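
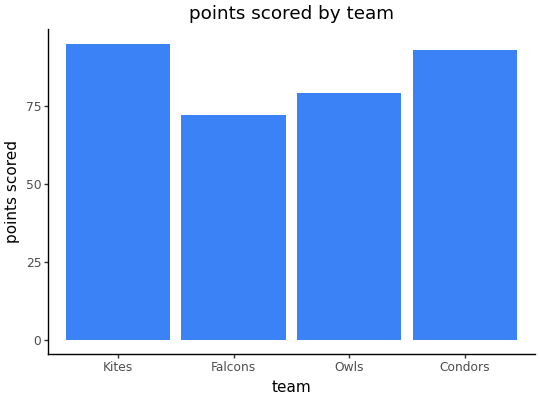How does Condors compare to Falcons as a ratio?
Condors ≈ 90, Falcons ≈ 70; 90/70 ≈ 1.29.

≈ 1.29×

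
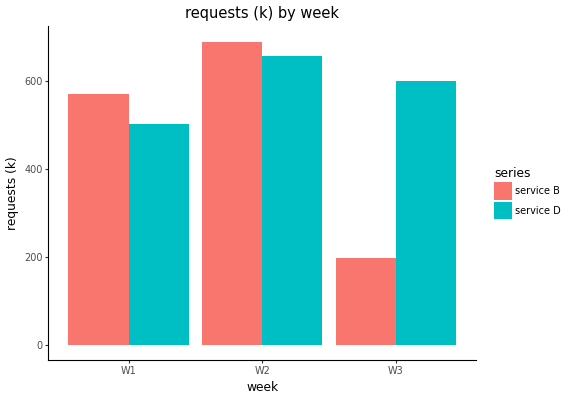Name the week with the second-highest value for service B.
Top 3 for service B: W2 ≈ 700, W1 ≈ 600, W3 ≈ 200.

W1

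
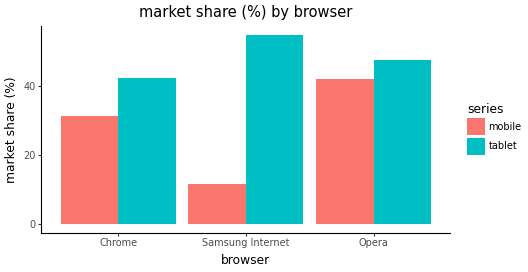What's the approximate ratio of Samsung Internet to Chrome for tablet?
Samsung Internet ≈ 55, Chrome ≈ 40; 55/40 ≈ 1.38.

≈ 1.38×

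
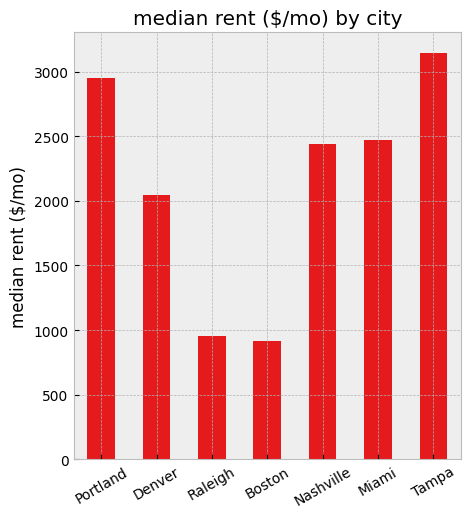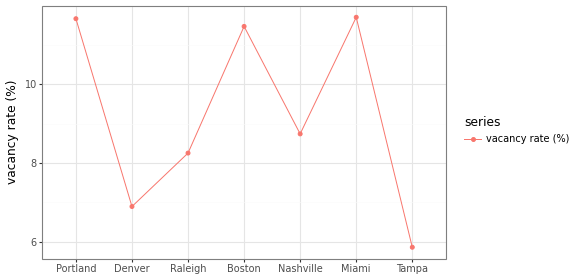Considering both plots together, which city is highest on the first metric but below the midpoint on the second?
Tampa

Chart 2 median vacancy rate (%) ≈ 8; below-median cities: Denver, Raleigh, Tampa. Among those, Tampa has the highest median rent ($/mo) (≈ 3000).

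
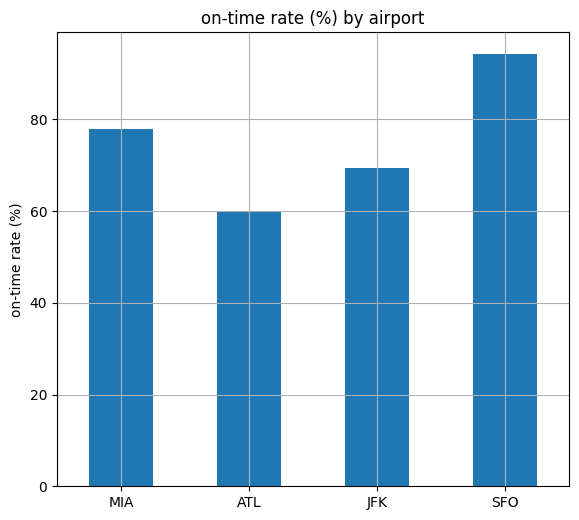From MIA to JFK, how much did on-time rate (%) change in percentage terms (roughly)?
≈ -12.5%

MIA ≈ 80, JFK ≈ 70; (70 − 80) / 80 ≈ -12.5%.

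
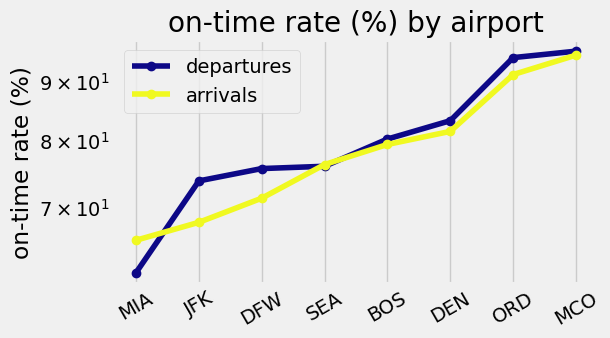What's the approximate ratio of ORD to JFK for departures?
≈ 1.27×

ORD ≈ 95, JFK ≈ 75; 95/75 ≈ 1.27.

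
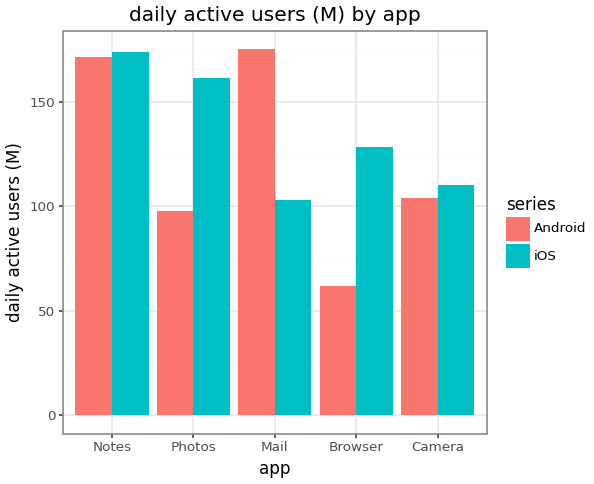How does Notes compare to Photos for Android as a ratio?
≈ 1.8×

Notes ≈ 180, Photos ≈ 100; 180/100 ≈ 1.8.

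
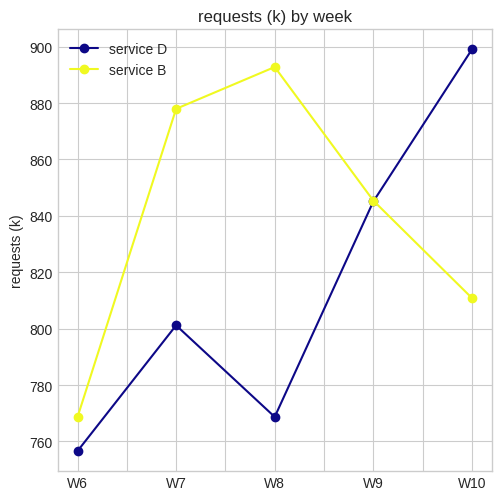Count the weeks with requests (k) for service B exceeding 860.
2

Above 860: W7, W8.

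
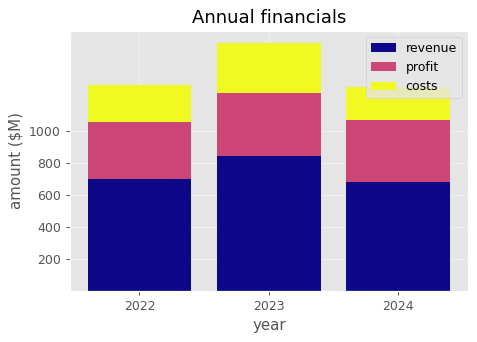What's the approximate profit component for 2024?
≈ 400

profit top ≈ 1000, bottom ≈ 600; segment ≈ 400.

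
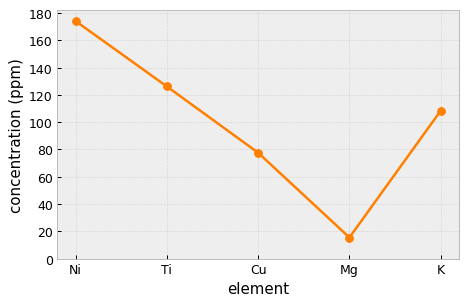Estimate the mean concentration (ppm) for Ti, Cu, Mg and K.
≈ 80

(120 + 80 + 20 + 100) / 4 ≈ 80.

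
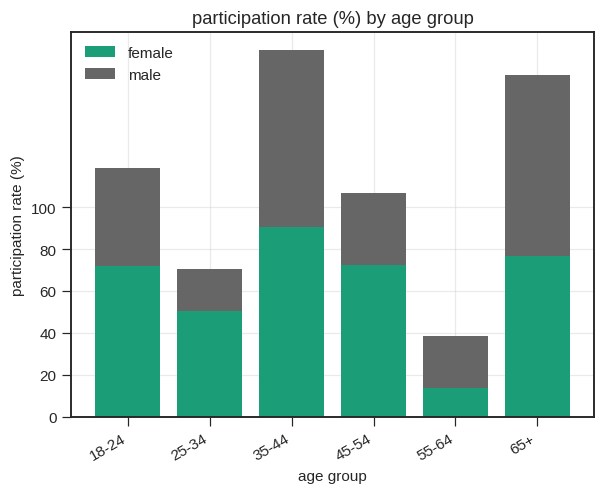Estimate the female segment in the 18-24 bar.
female top ≈ 80, bottom ≈ 0; segment ≈ 80.

≈ 80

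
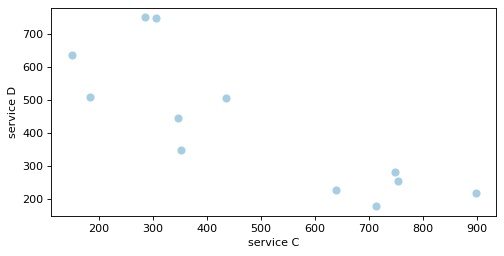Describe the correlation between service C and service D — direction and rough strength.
Points are negatively correlated; strong (|r| ≈ 0.8).

negative, strong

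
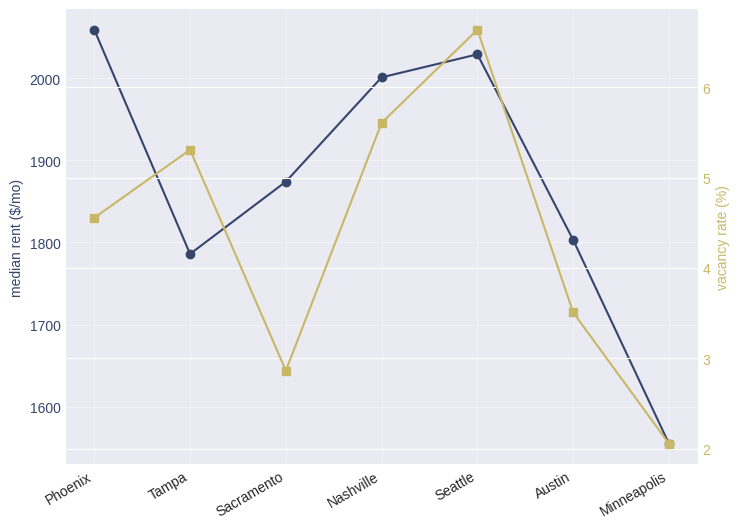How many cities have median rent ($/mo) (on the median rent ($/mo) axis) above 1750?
Above 1750: Phoenix, Tampa, Sacramento, Nashville, Seattle, Austin.

6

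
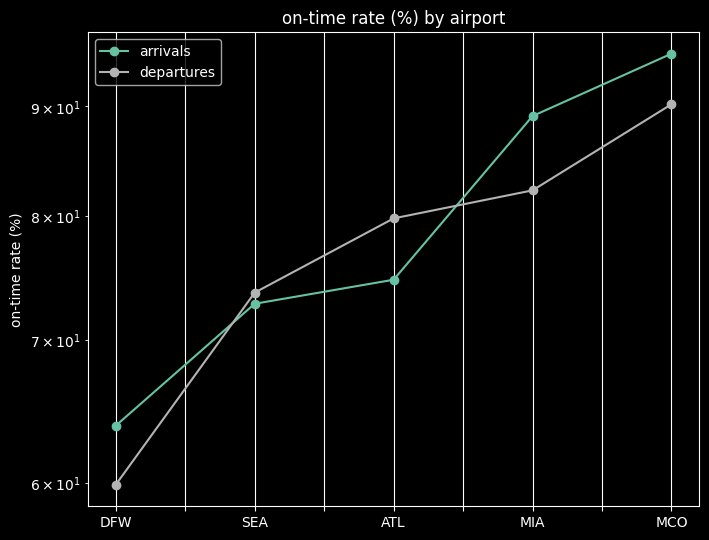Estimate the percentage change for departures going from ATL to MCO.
≈ +12.5%

ATL ≈ 80, MCO ≈ 90; (90 − 80) / 80 ≈ +12.5%.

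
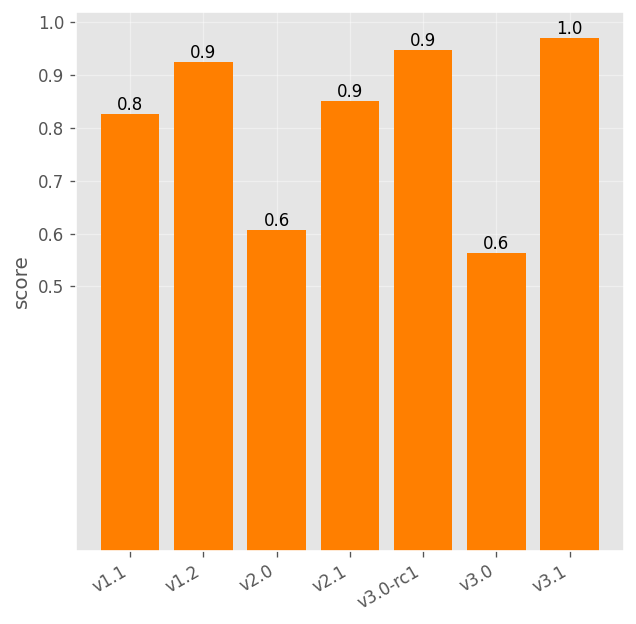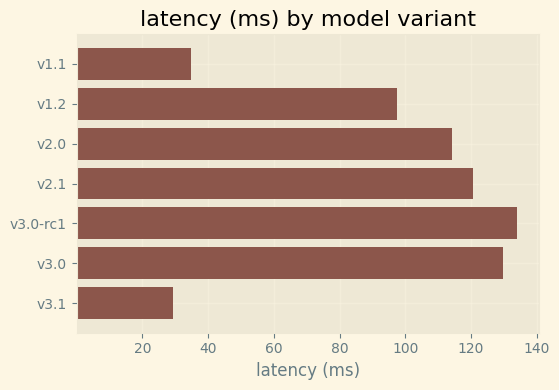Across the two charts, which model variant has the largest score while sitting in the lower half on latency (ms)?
Chart 2 median latency (ms) ≈ 120; below-median model variants: v1.1, v1.2, v3.1. Among those, v3.1 has the highest score (≈ 1).

v3.1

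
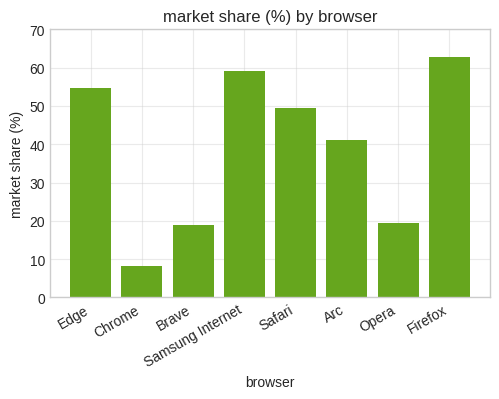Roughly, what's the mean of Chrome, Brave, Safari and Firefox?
≈ 35

(10 + 20 + 50 + 60) / 4 ≈ 35.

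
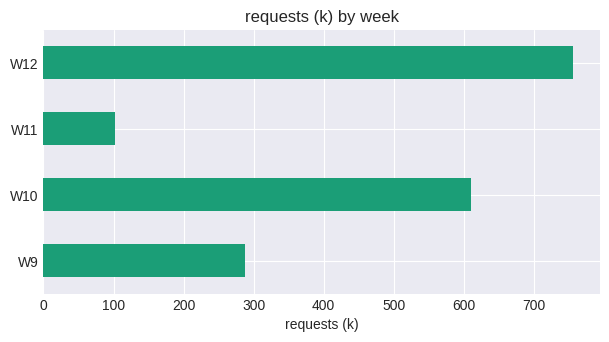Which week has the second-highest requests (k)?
Top 3: W12 ≈ 800, W10 ≈ 600, W9 ≈ 300.

W10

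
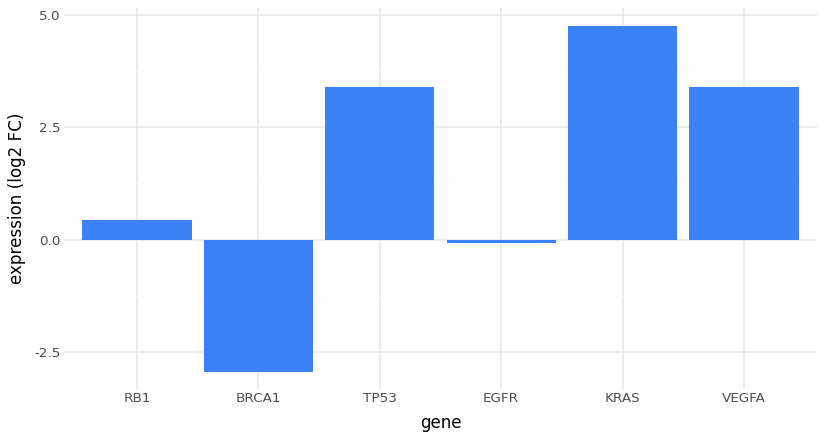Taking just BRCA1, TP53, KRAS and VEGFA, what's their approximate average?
(-3 + 3 + 5 + 3) / 4 ≈ 2.

≈ 2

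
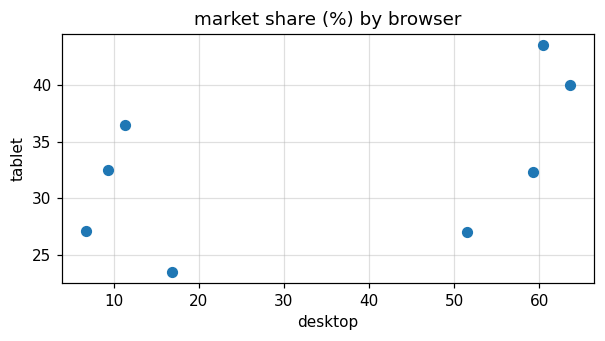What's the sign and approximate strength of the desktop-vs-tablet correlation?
positive, moderate

Points are positively correlated; moderate (|r| ≈ 0.5).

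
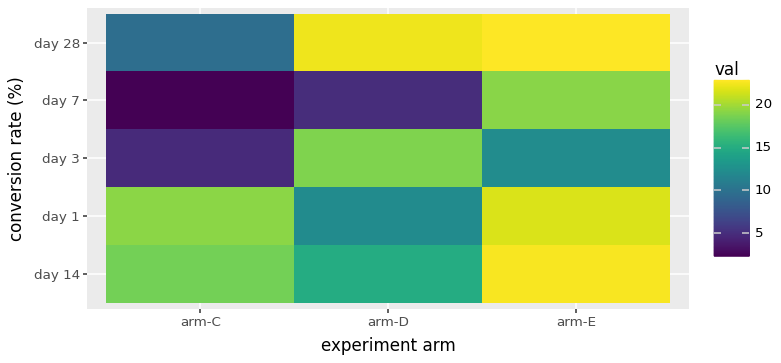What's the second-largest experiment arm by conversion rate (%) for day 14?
arm-C

Top 3 for day 14: arm-E ≈ 22, arm-C ≈ 18, arm-D ≈ 14.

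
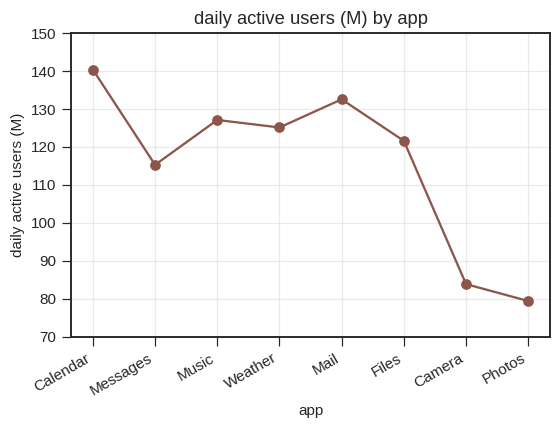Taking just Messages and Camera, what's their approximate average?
(120 + 80) / 2 ≈ 100.

≈ 100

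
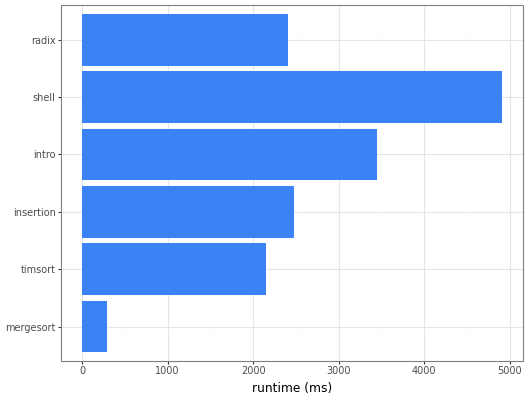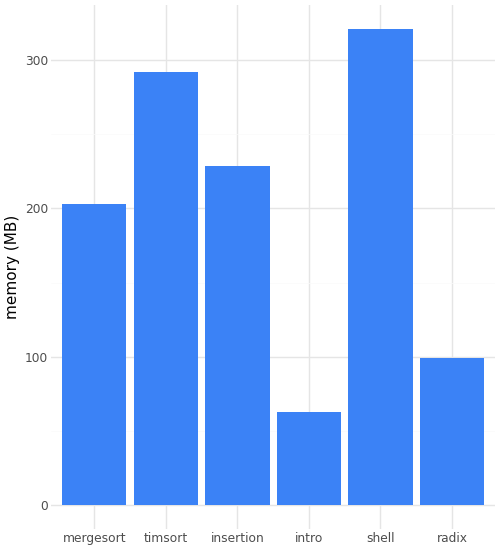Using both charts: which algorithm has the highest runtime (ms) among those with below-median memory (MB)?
intro

Chart 2 median memory (MB) ≈ 200; below-median algorithms: mergesort, intro, radix. Among those, intro has the highest runtime (ms) (≈ 3500).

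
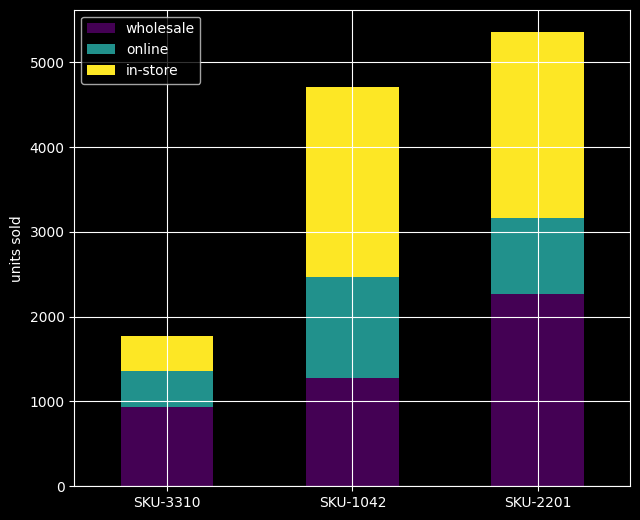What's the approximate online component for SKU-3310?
≈ 500

online top ≈ 1500, bottom ≈ 1000; segment ≈ 500.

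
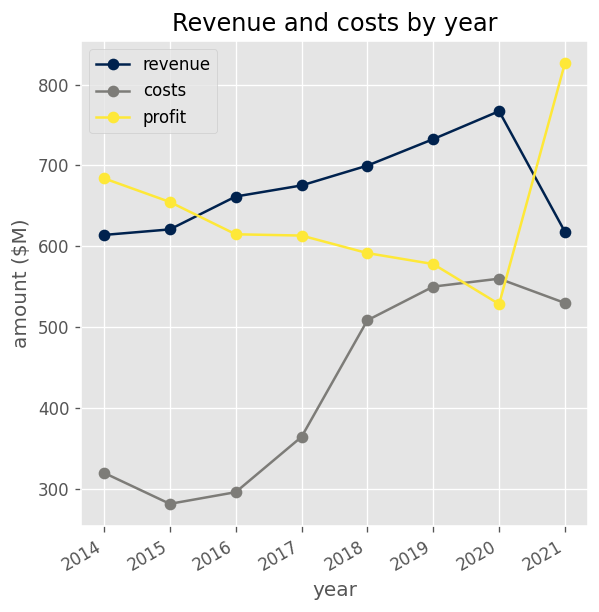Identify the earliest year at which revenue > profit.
2015: revenue ≈ 600 vs profit ≈ 650 (not yet); 2016: revenue ≈ 650 vs profit ≈ 600 (first crossover).

2016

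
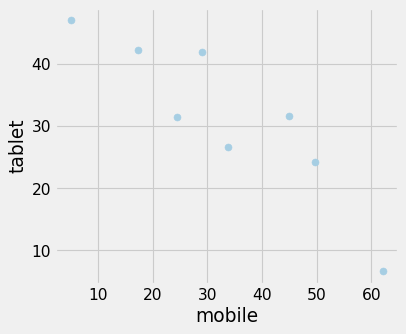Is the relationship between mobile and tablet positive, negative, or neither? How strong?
negative, strong

Points are negatively correlated; strong (|r| ≈ 0.9).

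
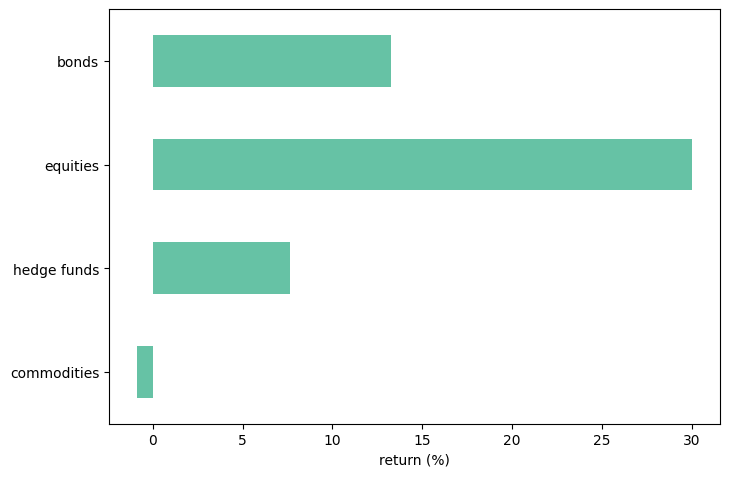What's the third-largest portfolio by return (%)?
Top 4: equities ≈ 30, bonds ≈ 15, hedge funds ≈ 10, commodities ≈ 0.

hedge funds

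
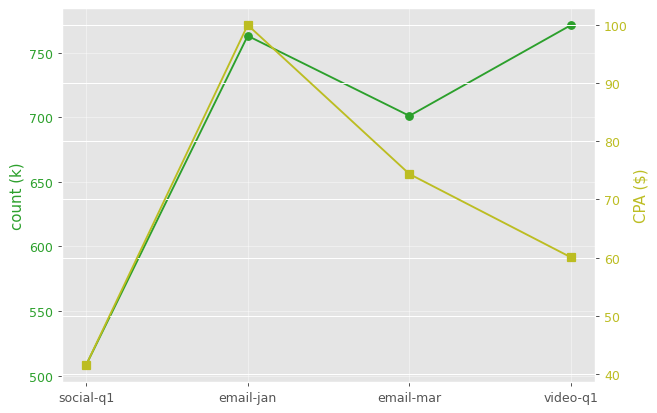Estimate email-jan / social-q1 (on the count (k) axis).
email-jan ≈ 775, social-q1 ≈ 500; 775/500 ≈ 1.55.

≈ 1.55×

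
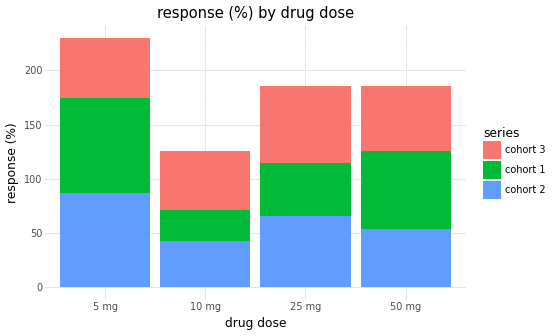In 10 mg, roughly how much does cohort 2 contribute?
≈ 40

cohort 2 top ≈ 40, bottom ≈ 0; segment ≈ 40.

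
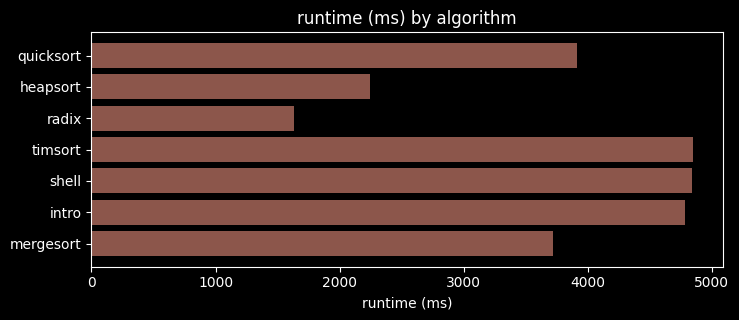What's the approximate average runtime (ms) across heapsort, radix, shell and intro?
(2000 + 1500 + 5000 + 5000) / 4 ≈ 3375.

≈ 3375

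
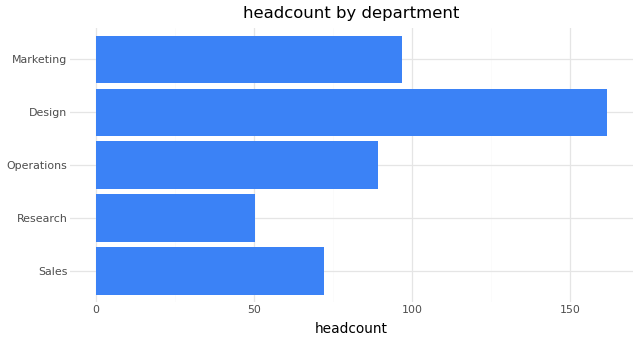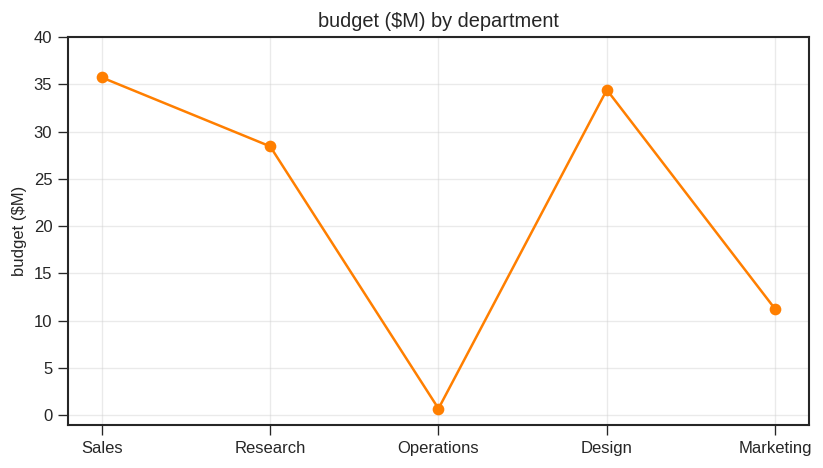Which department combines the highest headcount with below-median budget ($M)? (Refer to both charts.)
Chart 2 median budget ($M) ≈ 30; below-median departments: Operations, Marketing. Among those, Marketing has the highest headcount (≈ 100).

Marketing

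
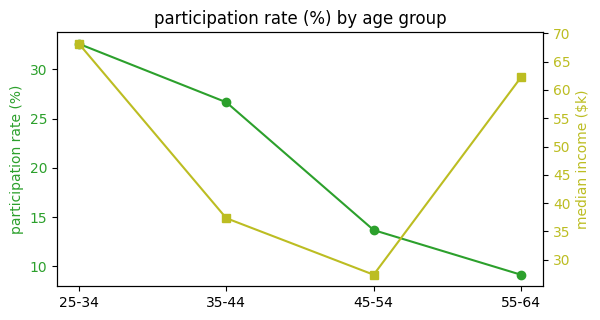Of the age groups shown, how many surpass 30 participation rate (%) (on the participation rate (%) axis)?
Above 30: 25-34.

1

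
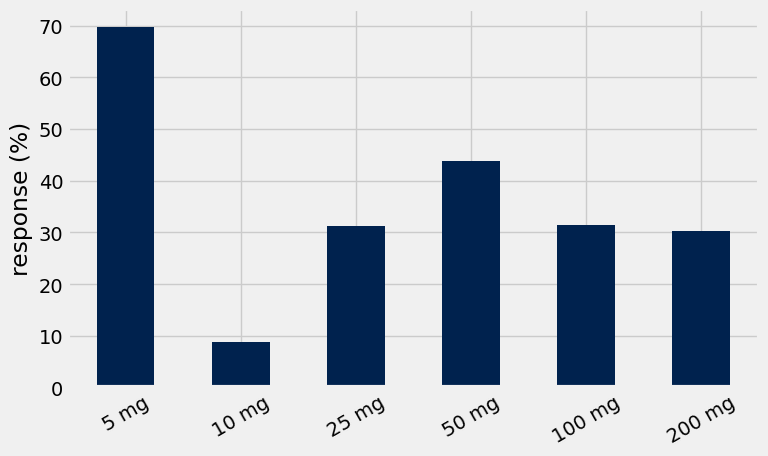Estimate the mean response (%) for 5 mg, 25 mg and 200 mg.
(70 + 30 + 30) / 3 ≈ 43.

≈ 43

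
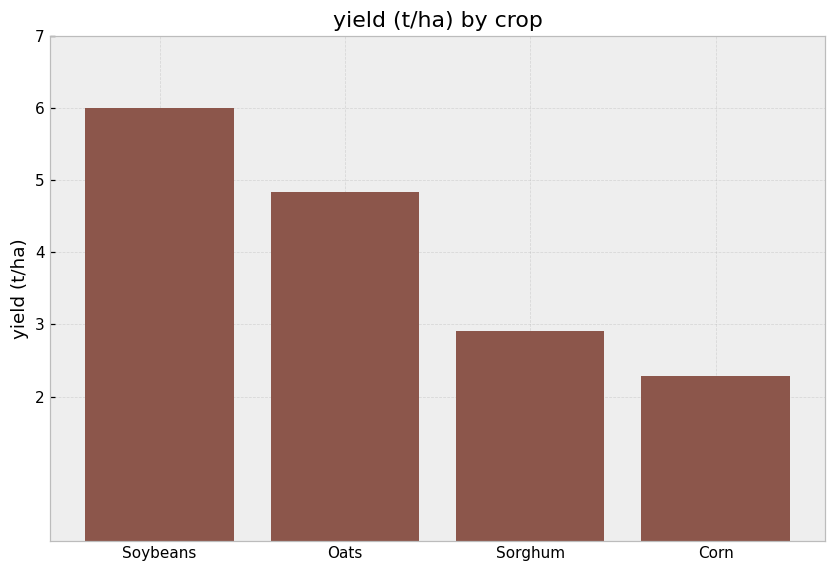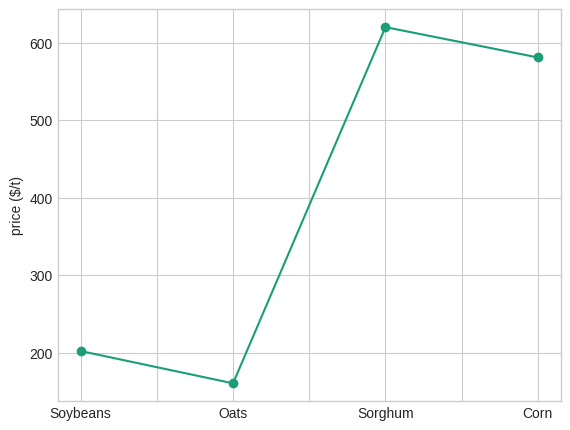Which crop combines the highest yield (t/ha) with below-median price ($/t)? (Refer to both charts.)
Chart 2 median price ($/t) ≈ 400; below-median crops: Soybeans, Oats. Among those, Soybeans has the highest yield (t/ha) (≈ 6).

Soybeans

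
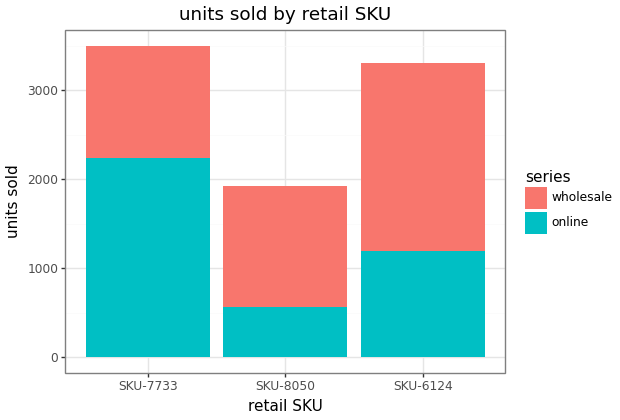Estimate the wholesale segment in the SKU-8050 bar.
≈ 1500

wholesale top ≈ 2000, bottom ≈ 500; segment ≈ 1500.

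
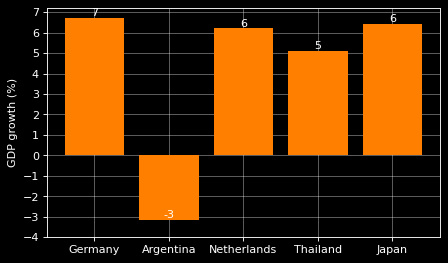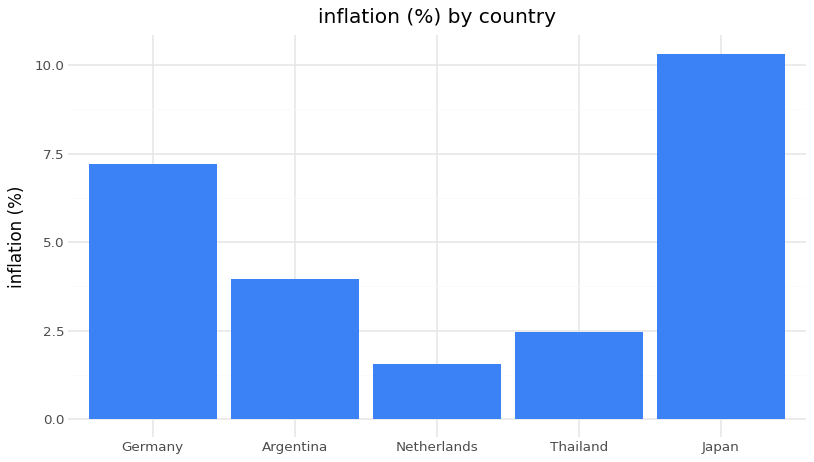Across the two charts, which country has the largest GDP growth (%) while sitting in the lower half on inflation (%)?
Chart 2 median inflation (%) ≈ 4; below-median countries: Netherlands, Thailand. Among those, Netherlands has the highest GDP growth (%) (≈ 6).

Netherlands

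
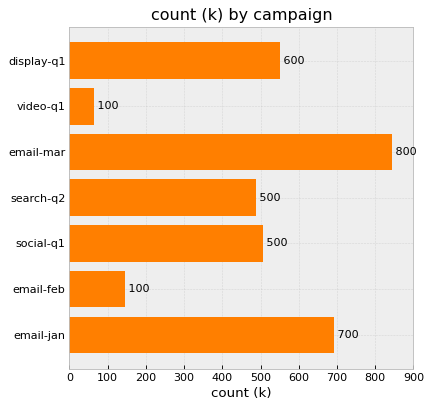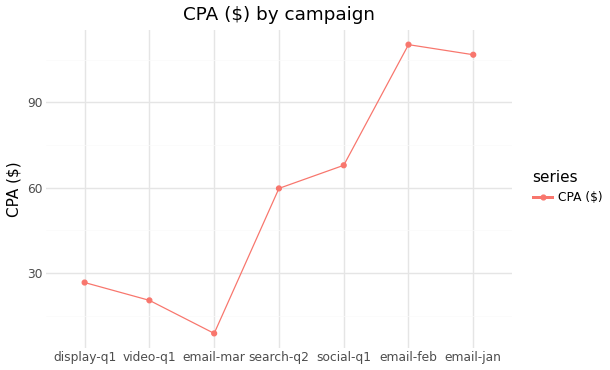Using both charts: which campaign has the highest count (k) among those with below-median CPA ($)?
email-mar

Chart 2 median CPA ($) ≈ 60; below-median campaigns: display-q1, video-q1, email-mar. Among those, email-mar has the highest count (k) (≈ 800).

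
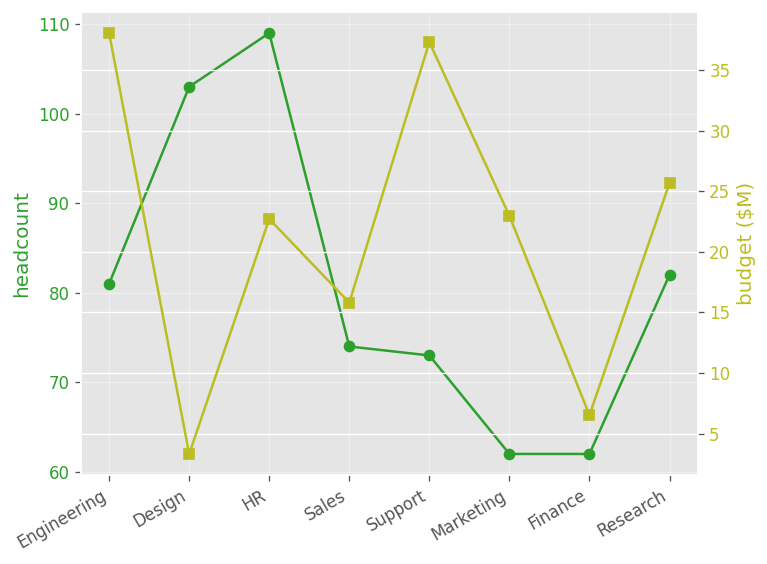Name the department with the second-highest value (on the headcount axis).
Design

Top 3 (on the headcount axis): HR ≈ 110, Design ≈ 105, Research ≈ 80.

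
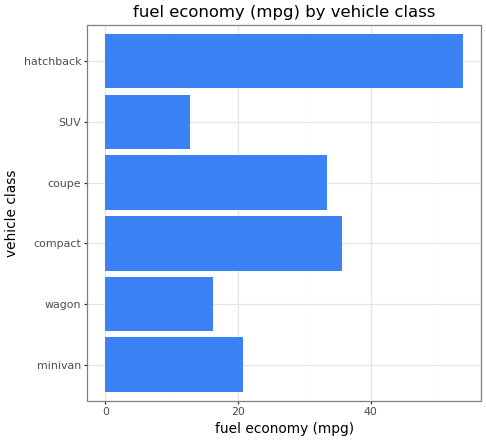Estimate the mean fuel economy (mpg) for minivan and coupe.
(20 + 35) / 2 ≈ 28.

≈ 28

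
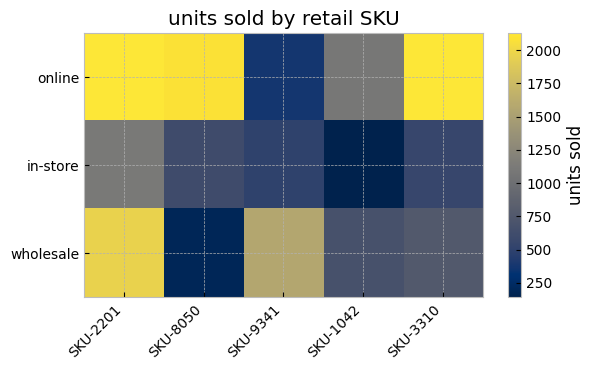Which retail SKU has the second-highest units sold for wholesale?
Top 3 for wholesale: SKU-2201 ≈ 2000, SKU-9341 ≈ 1600, SKU-3310 ≈ 800.

SKU-9341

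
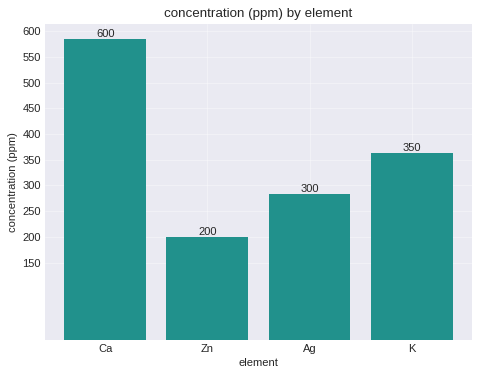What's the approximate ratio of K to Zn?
≈ 1.75×

K ≈ 350, Zn ≈ 200; 350/200 ≈ 1.75.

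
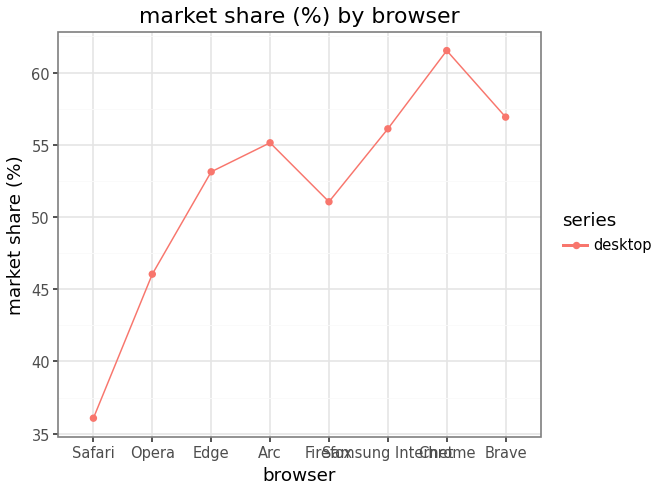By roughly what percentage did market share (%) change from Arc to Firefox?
≈ -9.1%

Arc ≈ 55, Firefox ≈ 50; (50 − 55) / 55 ≈ -9.1%.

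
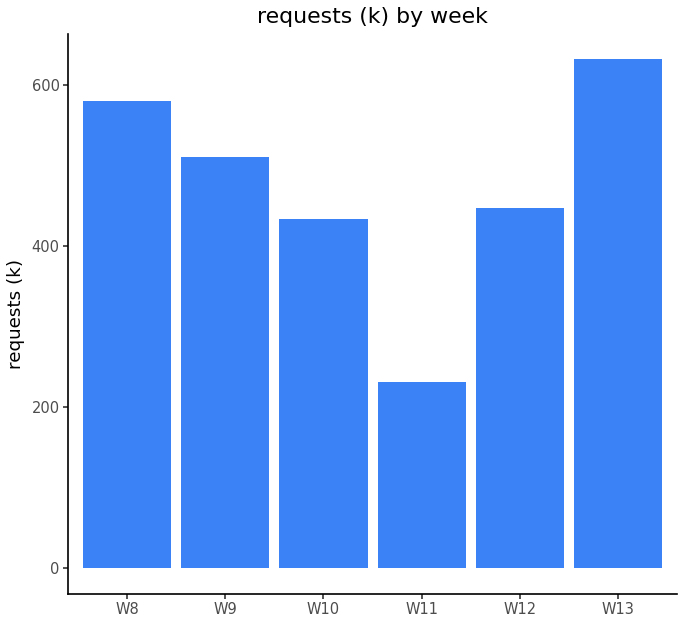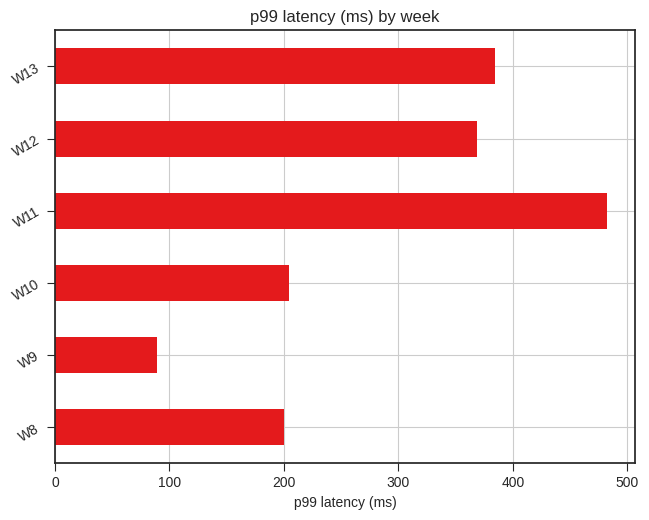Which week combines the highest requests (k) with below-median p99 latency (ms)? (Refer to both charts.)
Chart 2 median p99 latency (ms) ≈ 300; below-median weeks: W8, W9, W10. Among those, W8 has the highest requests (k) (≈ 600).

W8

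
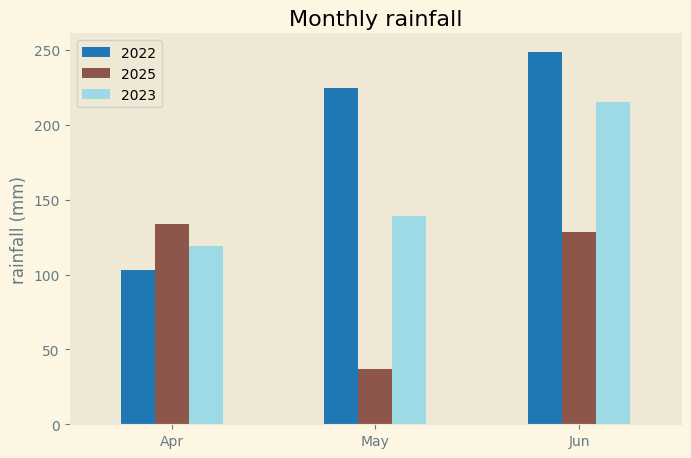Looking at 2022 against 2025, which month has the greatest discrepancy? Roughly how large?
May, ≈ 200 mm

May: 2022 ≈ 225, 2025 ≈ 25 → gap ≈ 200. Next-largest (Jun) is only ≈ 125.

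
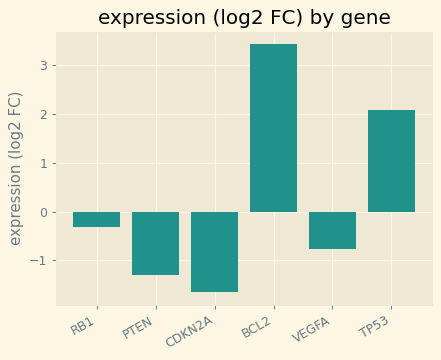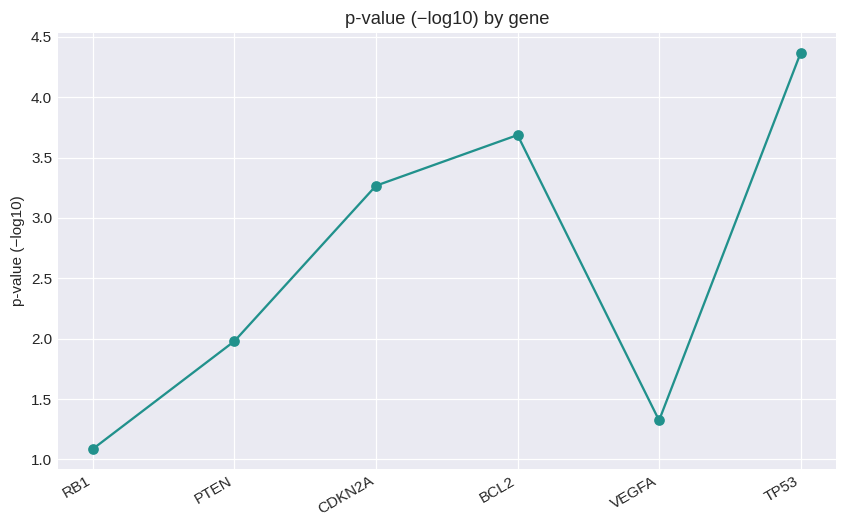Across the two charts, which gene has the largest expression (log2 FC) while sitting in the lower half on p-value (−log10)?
Chart 2 median p-value (−log10) ≈ 2.5; below-median genes: RB1, PTEN, VEGFA. Among those, RB1 has the highest expression (log2 FC) (≈ -0.5).

RB1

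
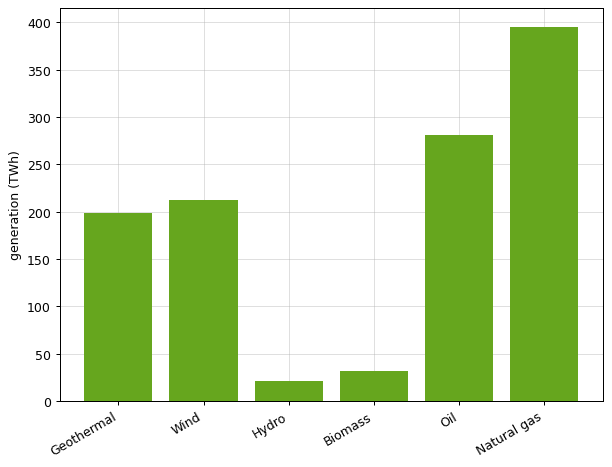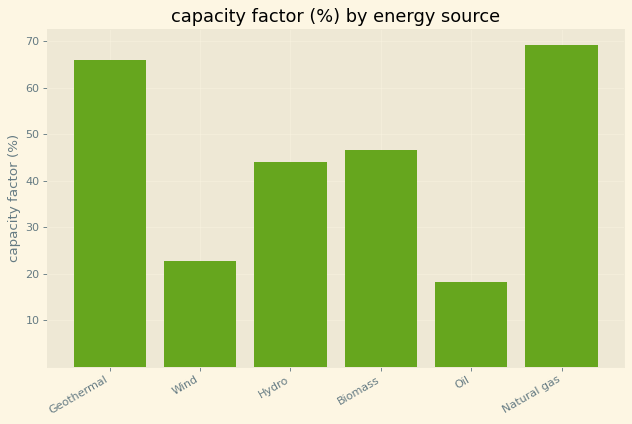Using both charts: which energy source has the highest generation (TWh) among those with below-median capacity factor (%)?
Oil

Chart 2 median capacity factor (%) ≈ 50; below-median energy sources: Wind, Hydro, Oil. Among those, Oil has the highest generation (TWh) (≈ 300).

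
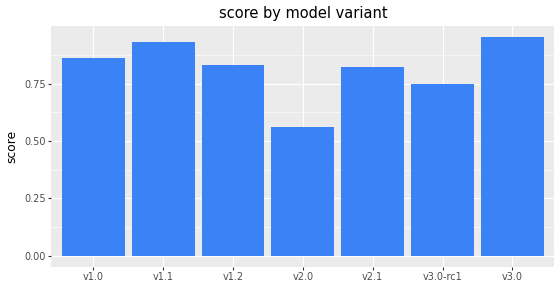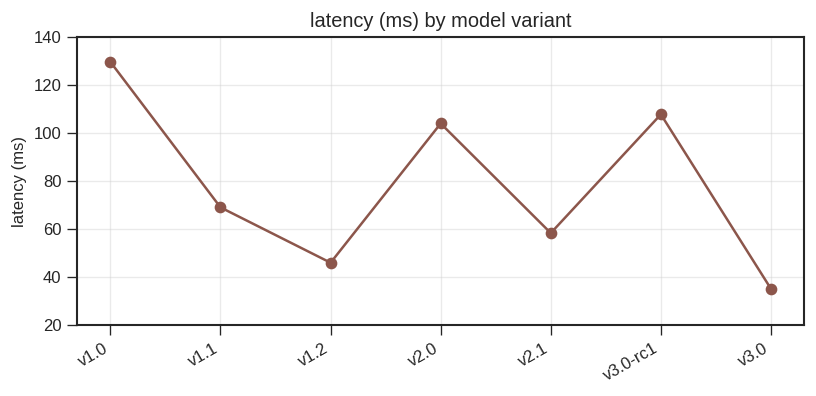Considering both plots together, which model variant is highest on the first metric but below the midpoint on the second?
Chart 2 median latency (ms) ≈ 60; below-median model variants: v1.2, v2.1, v3.0. Among those, v3.0 has the highest score (≈ 1).

v3.0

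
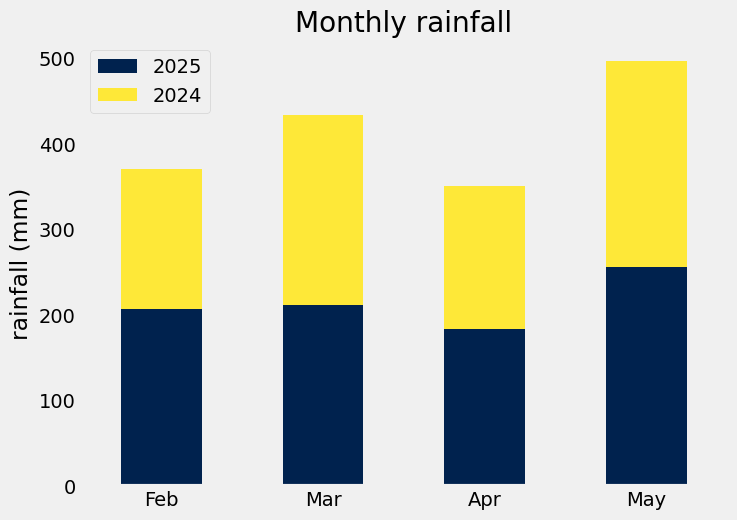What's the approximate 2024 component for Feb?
≈ 150

2024 top ≈ 350, bottom ≈ 200; segment ≈ 150.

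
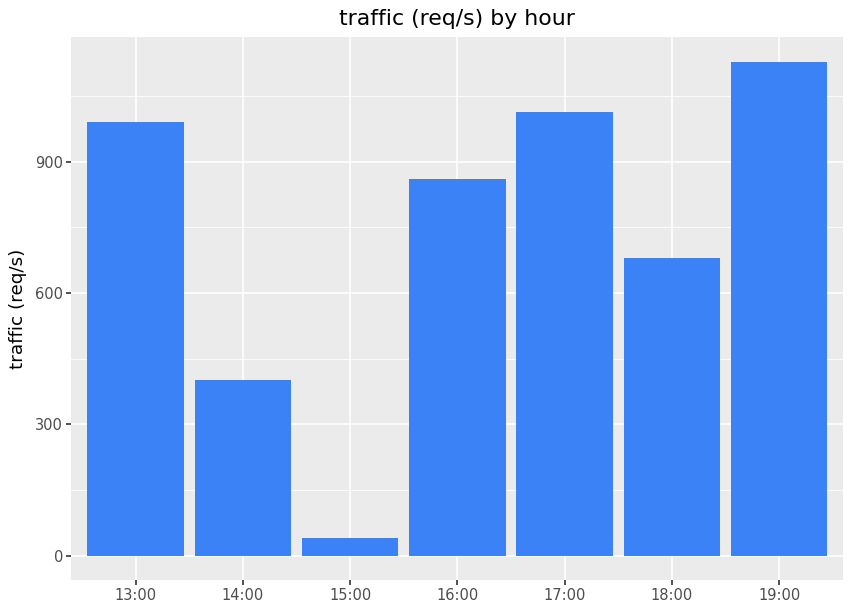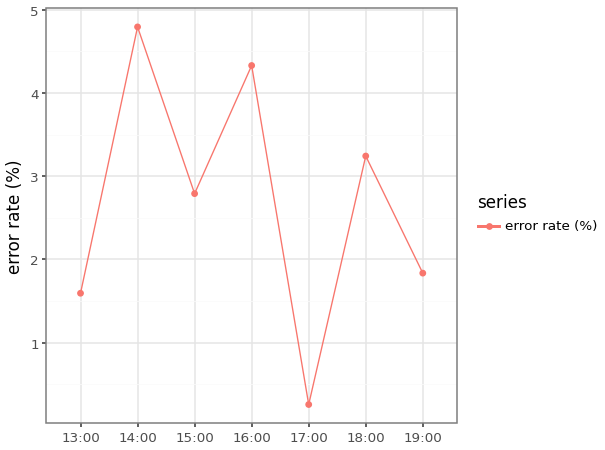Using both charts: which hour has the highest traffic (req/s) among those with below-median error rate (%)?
Chart 2 median error rate (%) ≈ 3; below-median hours: 13:00, 17:00, 19:00. Among those, 19:00 has the highest traffic (req/s) (≈ 1200).

19:00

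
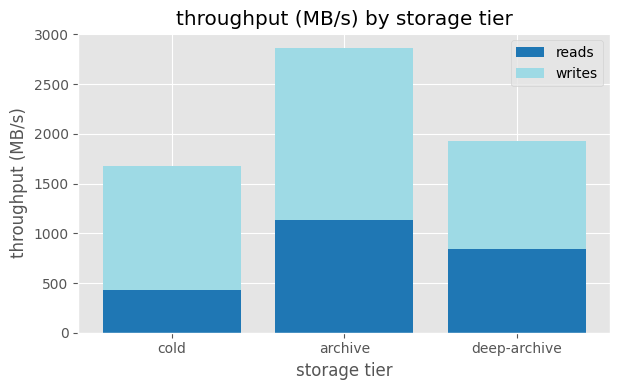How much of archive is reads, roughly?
reads top ≈ 1000, bottom ≈ 0; segment ≈ 1000.

≈ 1000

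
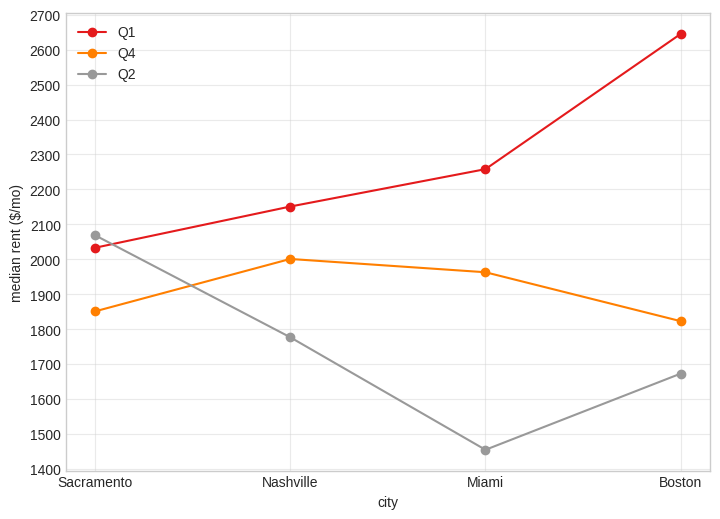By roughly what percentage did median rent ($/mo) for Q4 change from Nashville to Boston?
Nashville ≈ 2000, Boston ≈ 1800; (1800 − 2000) / 2000 ≈ -10%.

≈ -10%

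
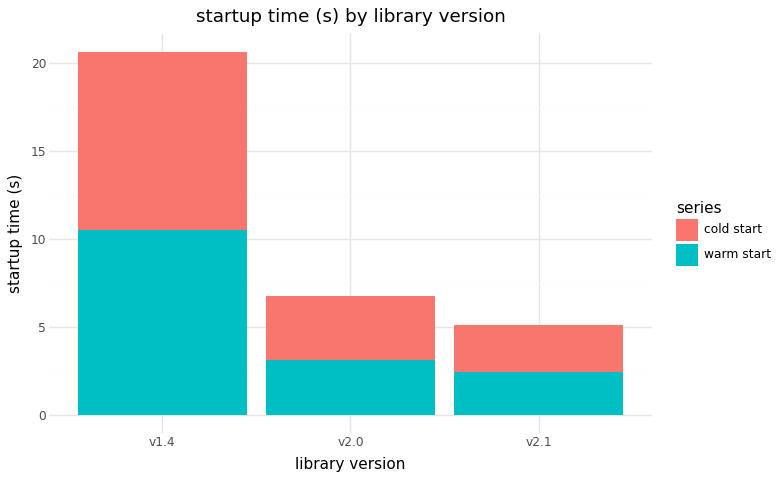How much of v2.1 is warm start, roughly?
warm start top ≈ 2, bottom ≈ 0; segment ≈ 2.

≈ 2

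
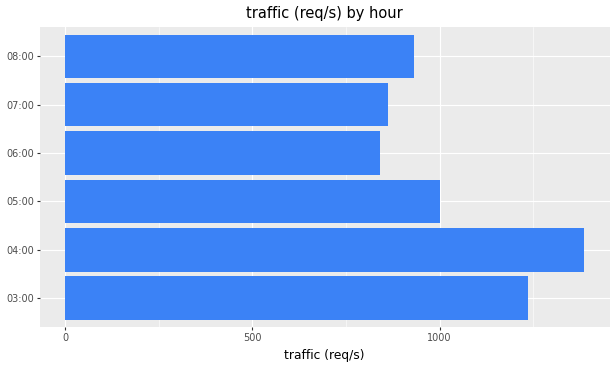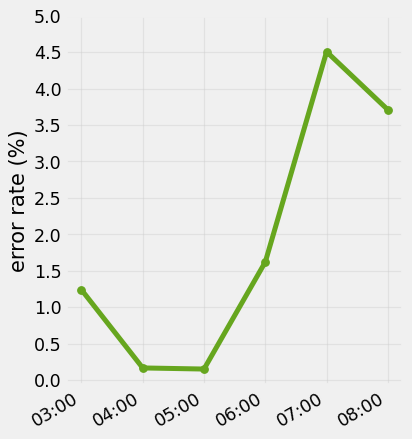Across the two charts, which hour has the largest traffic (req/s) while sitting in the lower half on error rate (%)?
Chart 2 median error rate (%) ≈ 1.5; below-median hours: 03:00, 04:00, 05:00. Among those, 04:00 has the highest traffic (req/s) (≈ 1400).

04:00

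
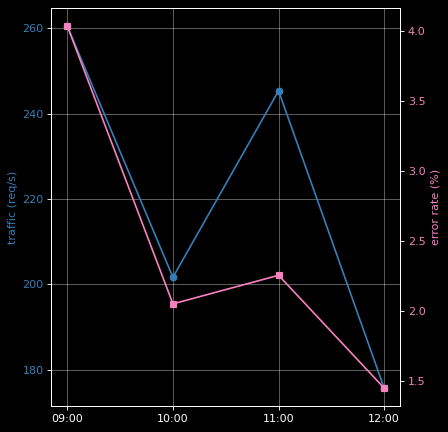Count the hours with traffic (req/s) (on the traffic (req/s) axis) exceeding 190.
3

Above 190: 09:00, 10:00, 11:00.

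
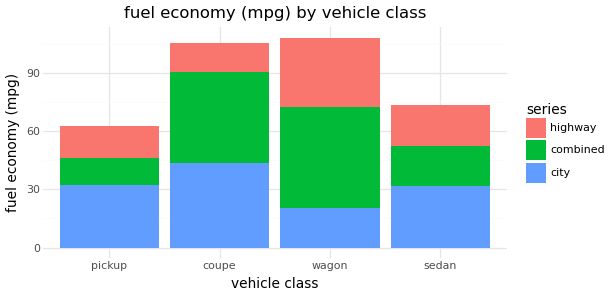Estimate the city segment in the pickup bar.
≈ 30

city top ≈ 30, bottom ≈ 0; segment ≈ 30.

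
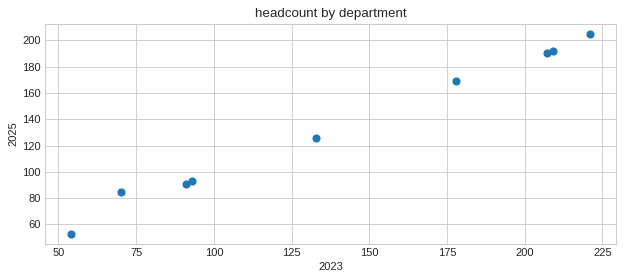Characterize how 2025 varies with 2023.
Points are positively correlated; strong (|r| ≈ 1.0).

positive, strong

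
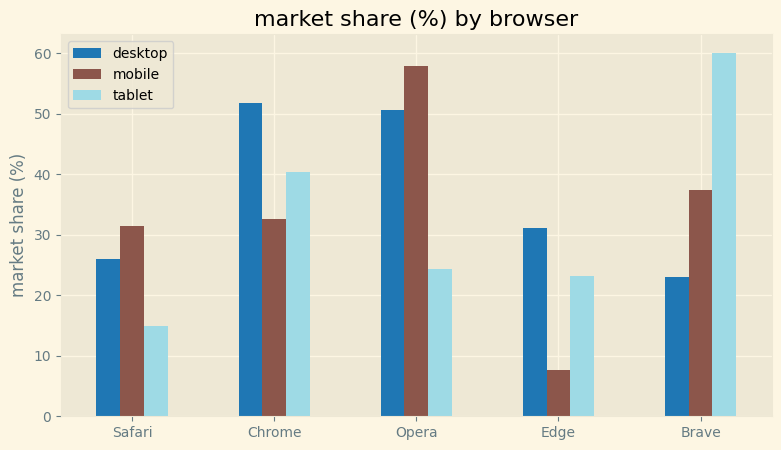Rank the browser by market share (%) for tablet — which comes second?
Top 3 for tablet: Brave ≈ 60, Chrome ≈ 40, Opera ≈ 20.

Chrome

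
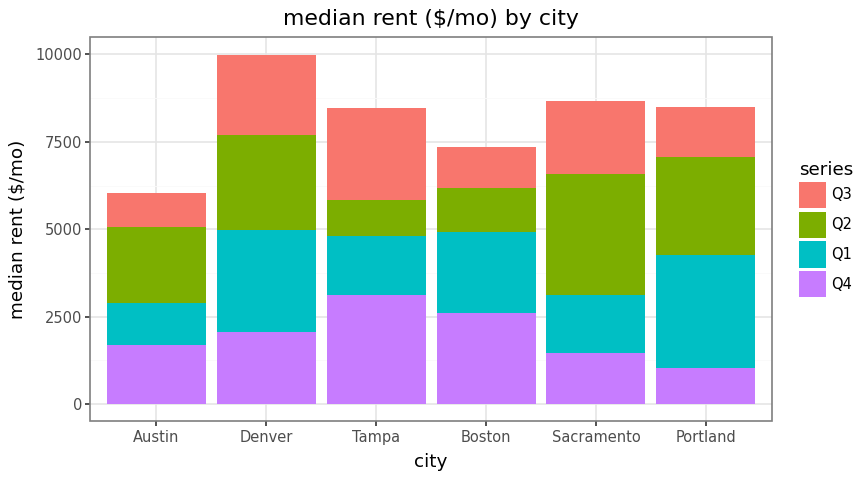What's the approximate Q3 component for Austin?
Q3 top ≈ 6000, bottom ≈ 5000; segment ≈ 1000.

≈ 1000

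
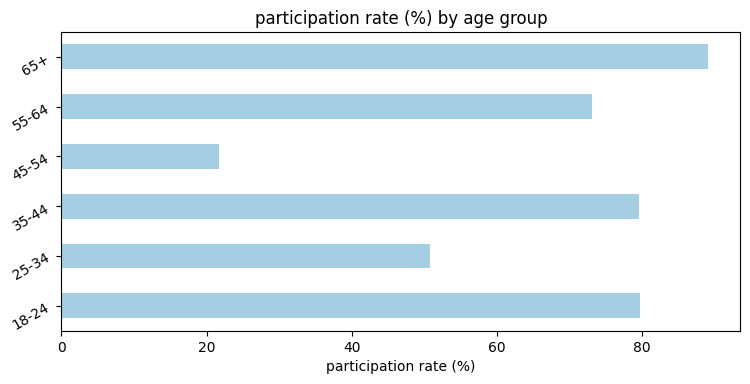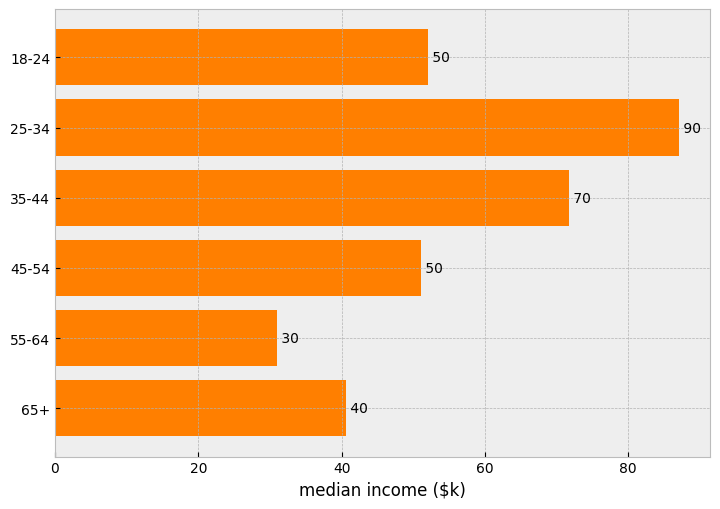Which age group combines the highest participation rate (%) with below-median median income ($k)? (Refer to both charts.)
65+

Chart 2 median median income ($k) ≈ 50; below-median age groups: 45-54, 55-64, 65+. Among those, 65+ has the highest participation rate (%) (≈ 90).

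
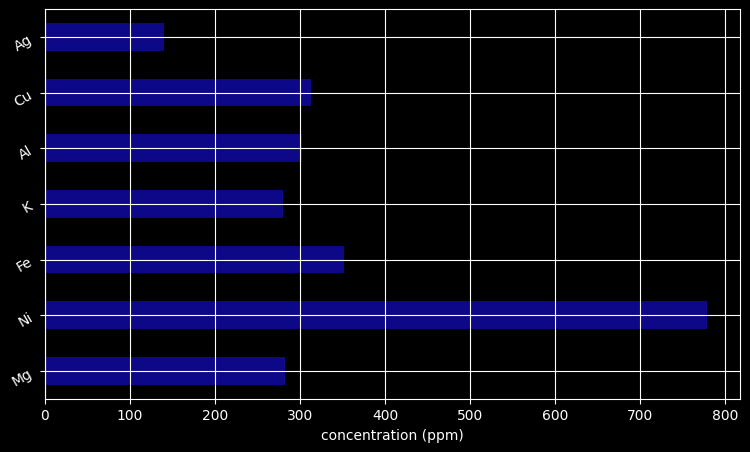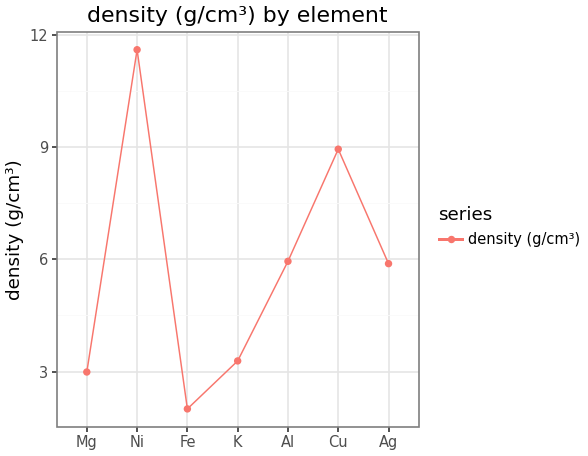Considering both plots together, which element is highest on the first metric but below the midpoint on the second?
Chart 2 median density (g/cm³) ≈ 6; below-median elements: Mg, Fe, K. Among those, Fe has the highest concentration (ppm) (≈ 400).

Fe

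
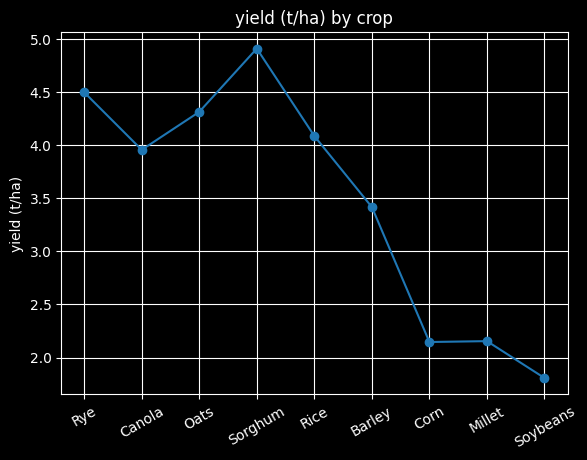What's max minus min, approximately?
Max Sorghum ≈ 5.0, min Soybeans ≈ 2.0; range ≈ 3.0.

≈ 3.0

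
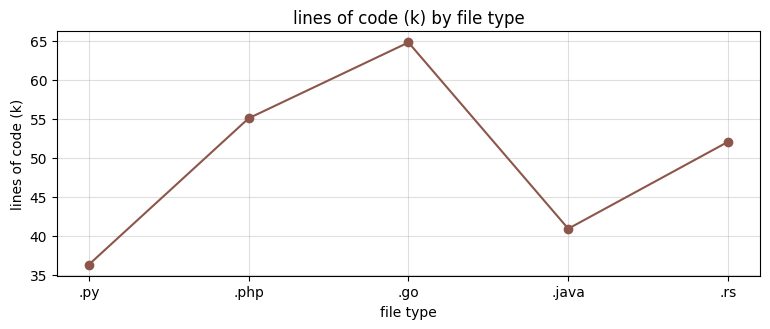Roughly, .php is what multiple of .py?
.php ≈ 55, .py ≈ 35; 55/35 ≈ 1.57.

≈ 1.57×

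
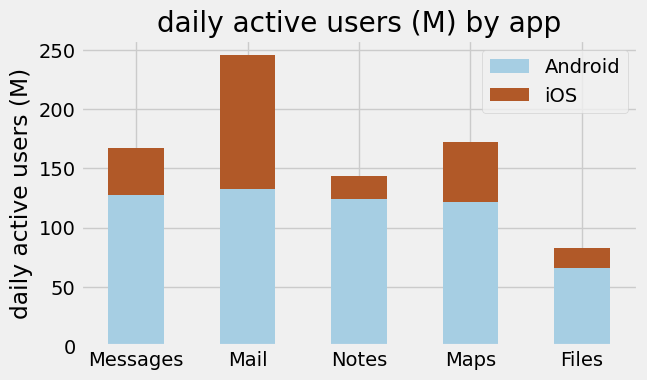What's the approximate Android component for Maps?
Android top ≈ 125, bottom ≈ 0; segment ≈ 125.

≈ 125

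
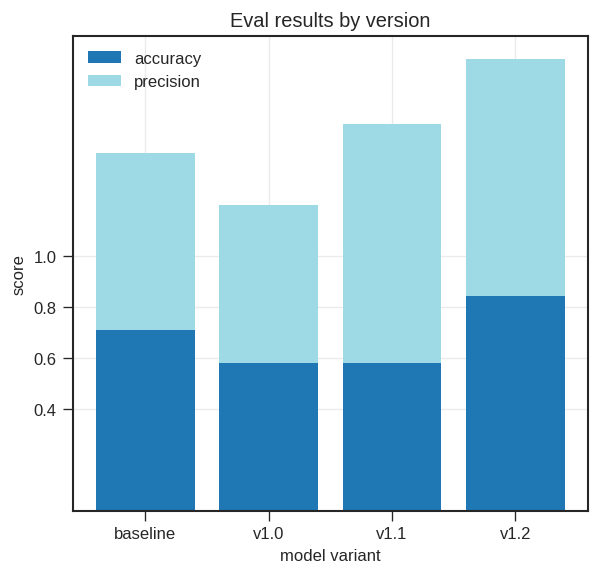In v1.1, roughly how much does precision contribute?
≈ 1.0

precision top ≈ 1.6, bottom ≈ 0.6; segment ≈ 1.0.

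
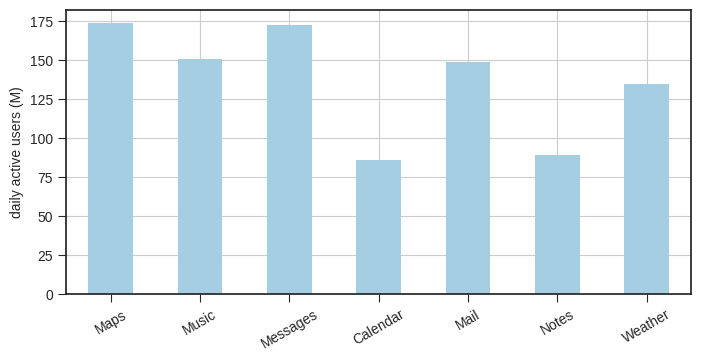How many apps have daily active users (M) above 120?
Above 120: Maps, Music, Messages, Mail, Weather.

5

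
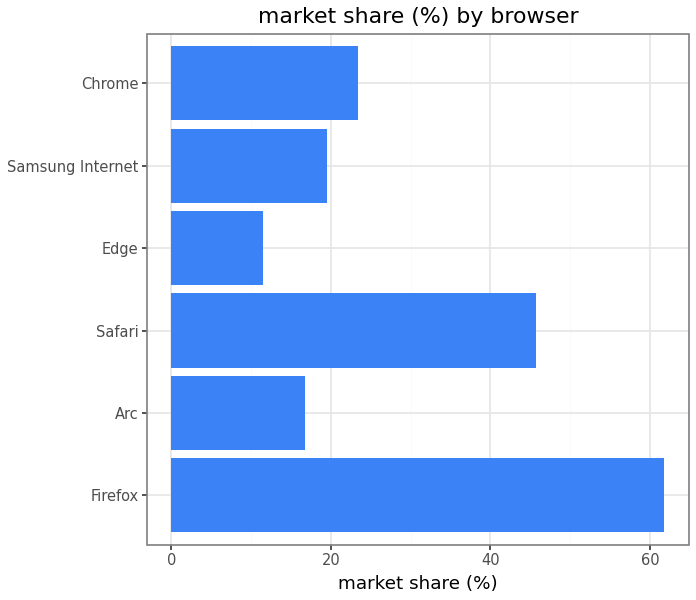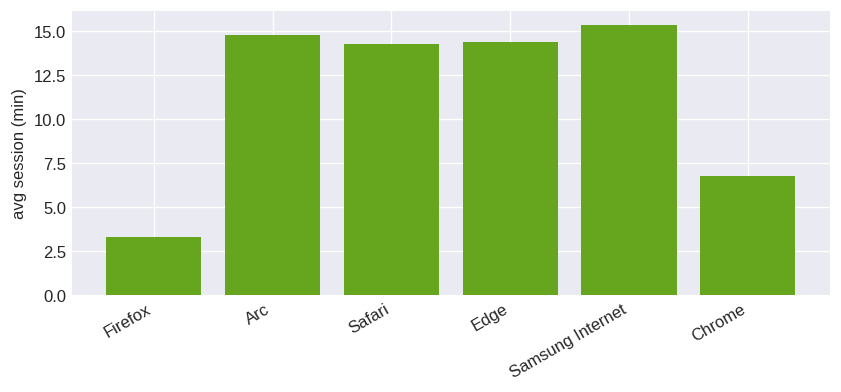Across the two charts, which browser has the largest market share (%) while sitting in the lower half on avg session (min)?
Firefox

Chart 2 median avg session (min) ≈ 14; below-median browsers: Firefox, Safari, Chrome. Among those, Firefox has the highest market share (%) (≈ 60).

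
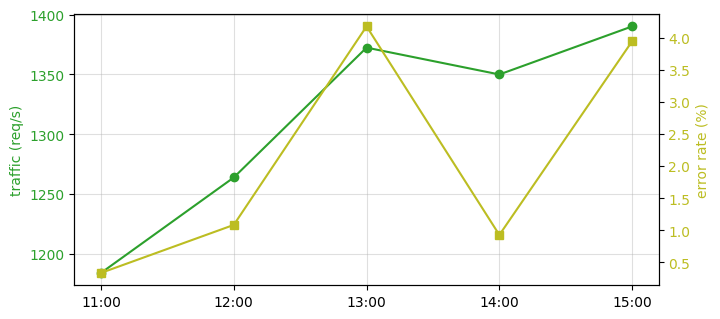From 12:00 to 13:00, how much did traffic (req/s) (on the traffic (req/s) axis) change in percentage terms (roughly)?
≈ +9.5%

12:00 ≈ 1260, 13:00 ≈ 1380; (1380 − 1260) / 1260 ≈ +9.5%.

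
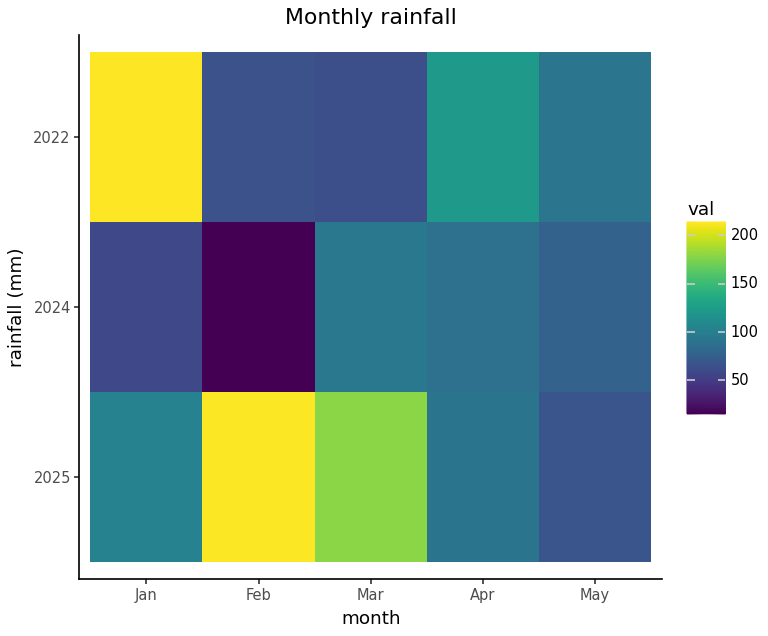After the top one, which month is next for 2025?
Top 3 for 2025: Feb ≈ 220, Mar ≈ 180, Jan ≈ 100.

Mar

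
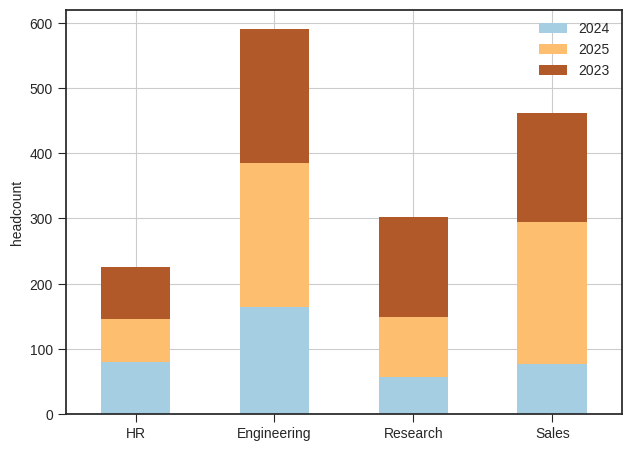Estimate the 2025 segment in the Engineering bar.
2025 top ≈ 400, bottom ≈ 150; segment ≈ 250.

≈ 250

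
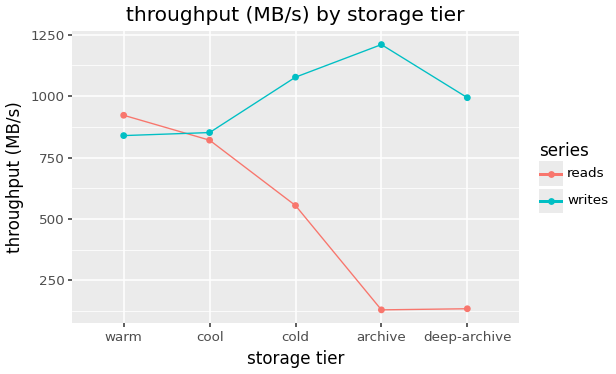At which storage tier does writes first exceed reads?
warm: writes ≈ 800 vs reads ≈ 900 (not yet); cool: writes ≈ 900 vs reads ≈ 800 (first crossover).

cool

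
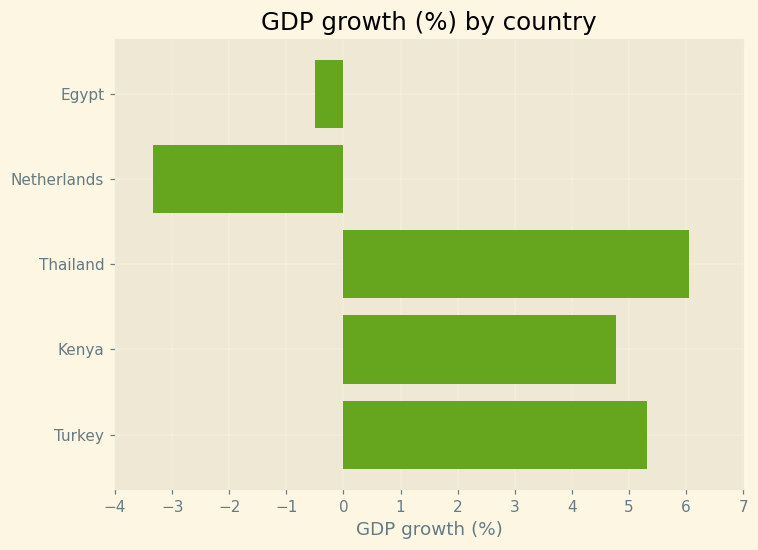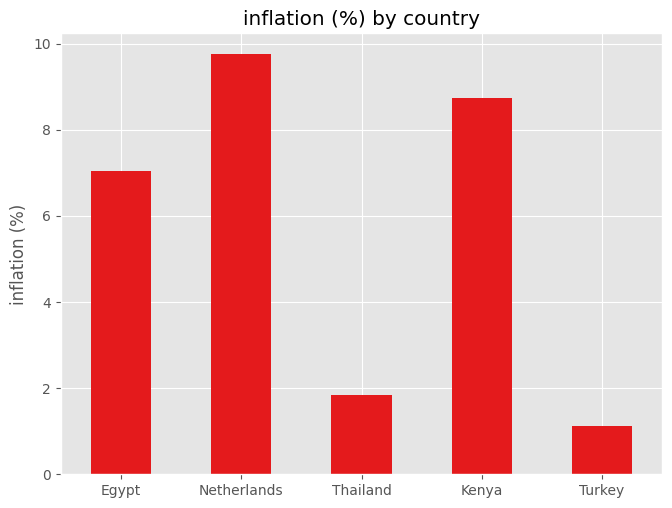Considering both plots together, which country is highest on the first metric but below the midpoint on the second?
Chart 2 median inflation (%) ≈ 7; below-median countries: Thailand, Turkey. Among those, Thailand has the highest GDP growth (%) (≈ 6).

Thailand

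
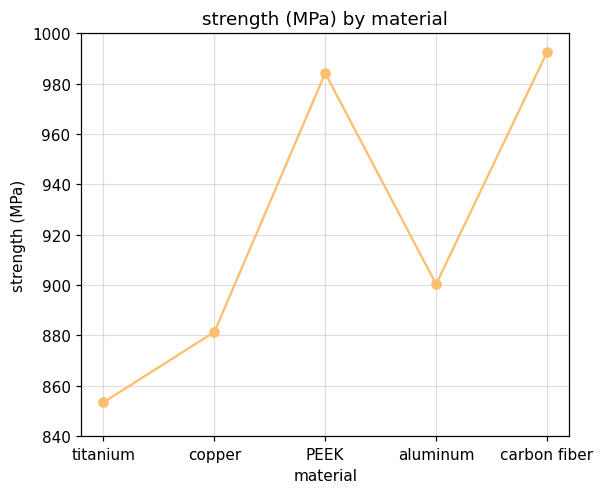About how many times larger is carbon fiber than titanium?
≈ 1.16×

carbon fiber ≈ 1000, titanium ≈ 860; 1000/860 ≈ 1.16.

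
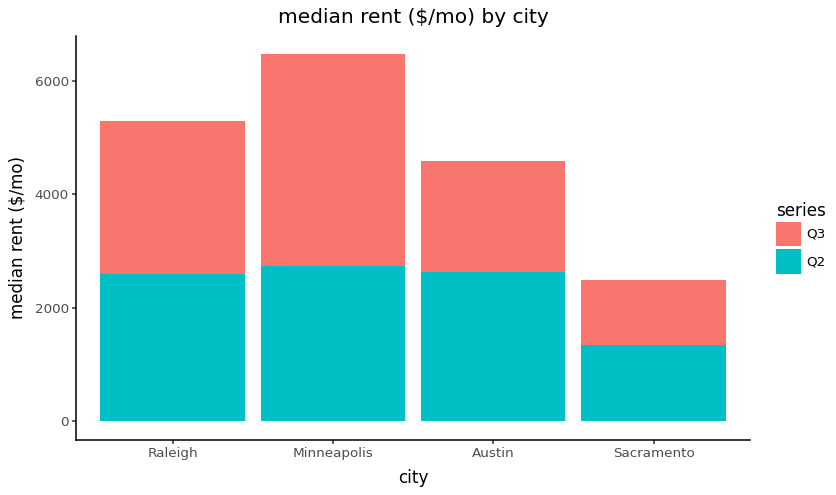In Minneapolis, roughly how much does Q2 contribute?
Q2 top ≈ 3000, bottom ≈ 0; segment ≈ 3000.

≈ 3000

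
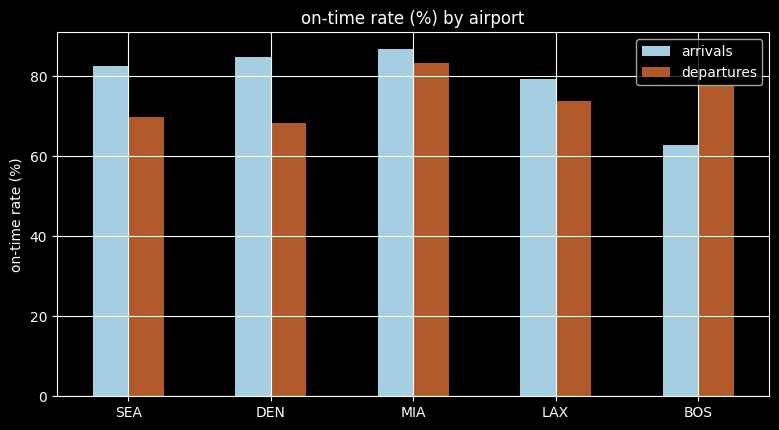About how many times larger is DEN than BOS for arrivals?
DEN ≈ 80, BOS ≈ 60; 80/60 ≈ 1.33.

≈ 1.33×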